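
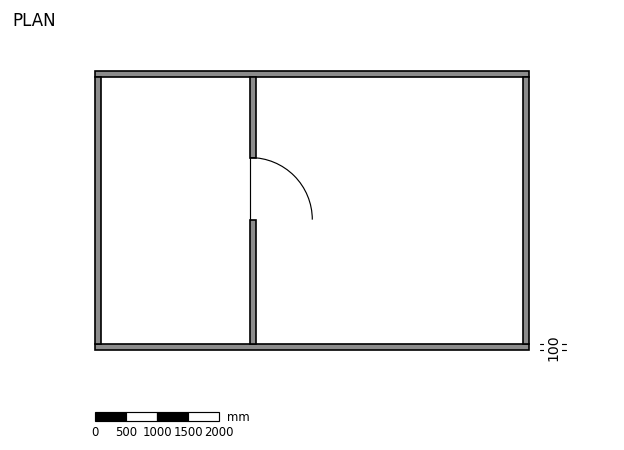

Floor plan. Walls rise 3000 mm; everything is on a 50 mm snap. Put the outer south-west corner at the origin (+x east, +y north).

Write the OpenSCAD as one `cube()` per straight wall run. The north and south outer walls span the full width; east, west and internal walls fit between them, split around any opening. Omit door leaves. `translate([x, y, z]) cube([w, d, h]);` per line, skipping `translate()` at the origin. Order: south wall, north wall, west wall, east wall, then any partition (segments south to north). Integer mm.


cube([7000, 100, 3000]);
translate([0, 4400, 0]) cube([7000, 100, 3000]);
translate([0, 100, 0]) cube([100, 4300, 3000]);
translate([6900, 100, 0]) cube([100, 4300, 3000]);
translate([2500, 100, 0]) cube([100, 2000, 3000]);
translate([2500, 3100, 0]) cube([100, 1300, 3000]);


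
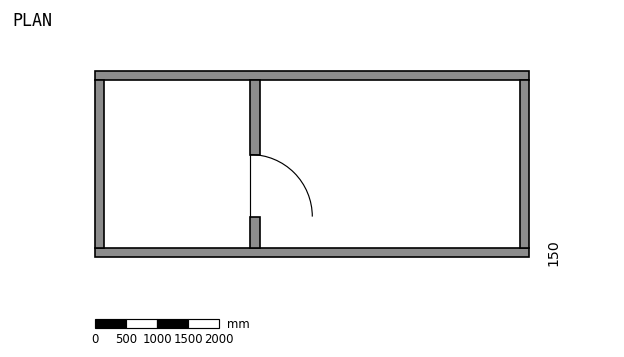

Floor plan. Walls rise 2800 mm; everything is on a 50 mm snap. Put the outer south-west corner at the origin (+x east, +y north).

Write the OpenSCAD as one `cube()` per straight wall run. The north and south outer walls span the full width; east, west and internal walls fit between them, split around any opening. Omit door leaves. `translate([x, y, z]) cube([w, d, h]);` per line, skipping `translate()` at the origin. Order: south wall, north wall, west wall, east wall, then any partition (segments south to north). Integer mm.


cube([7000, 150, 2800]);
translate([0, 2850, 0]) cube([7000, 150, 2800]);
translate([0, 150, 0]) cube([150, 2700, 2800]);
translate([6850, 150, 0]) cube([150, 2700, 2800]);
translate([2500, 150, 0]) cube([150, 500, 2800]);
translate([2500, 1650, 0]) cube([150, 1200, 2800]);


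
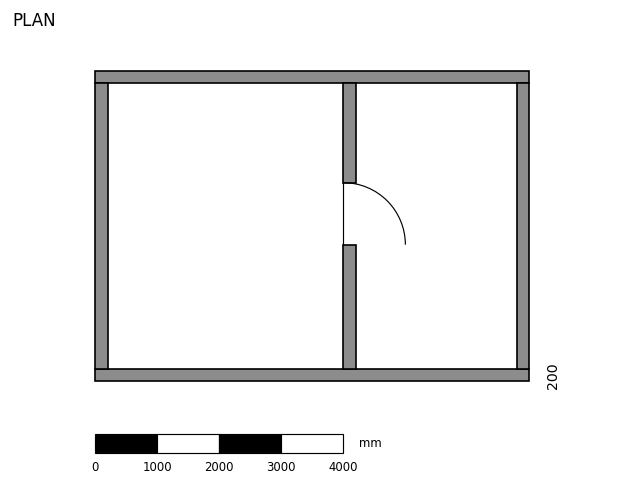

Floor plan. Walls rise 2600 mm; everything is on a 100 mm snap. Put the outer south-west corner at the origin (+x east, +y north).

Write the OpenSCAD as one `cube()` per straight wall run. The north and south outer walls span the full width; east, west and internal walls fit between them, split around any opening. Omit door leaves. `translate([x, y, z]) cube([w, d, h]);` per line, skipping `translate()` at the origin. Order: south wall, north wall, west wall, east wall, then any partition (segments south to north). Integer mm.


cube([7000, 200, 2600]);
translate([0, 4800, 0]) cube([7000, 200, 2600]);
translate([0, 200, 0]) cube([200, 4600, 2600]);
translate([6800, 200, 0]) cube([200, 4600, 2600]);
translate([4000, 200, 0]) cube([200, 2000, 2600]);
translate([4000, 3200, 0]) cube([200, 1600, 2600]);


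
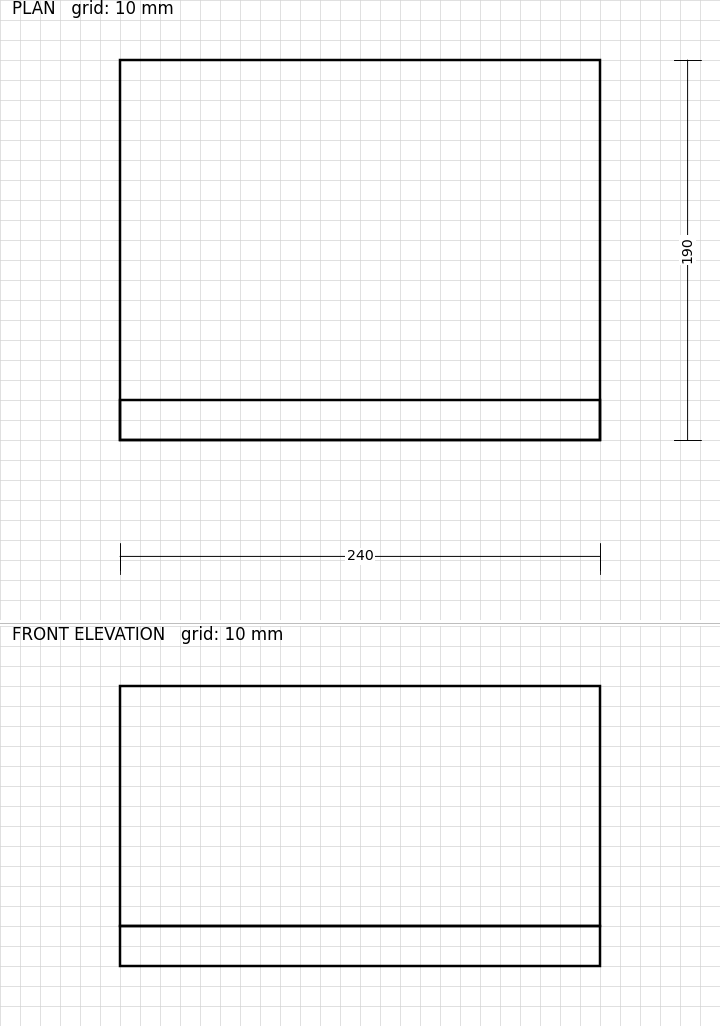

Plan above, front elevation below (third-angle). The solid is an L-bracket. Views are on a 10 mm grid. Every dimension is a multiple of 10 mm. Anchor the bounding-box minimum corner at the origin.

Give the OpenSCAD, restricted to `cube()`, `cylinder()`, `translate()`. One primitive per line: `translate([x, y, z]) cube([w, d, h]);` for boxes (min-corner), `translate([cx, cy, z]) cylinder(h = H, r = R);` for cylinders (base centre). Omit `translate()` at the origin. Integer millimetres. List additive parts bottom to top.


cube([240, 190, 20]);
translate([0, 0, 20]) cube([240, 20, 120]);


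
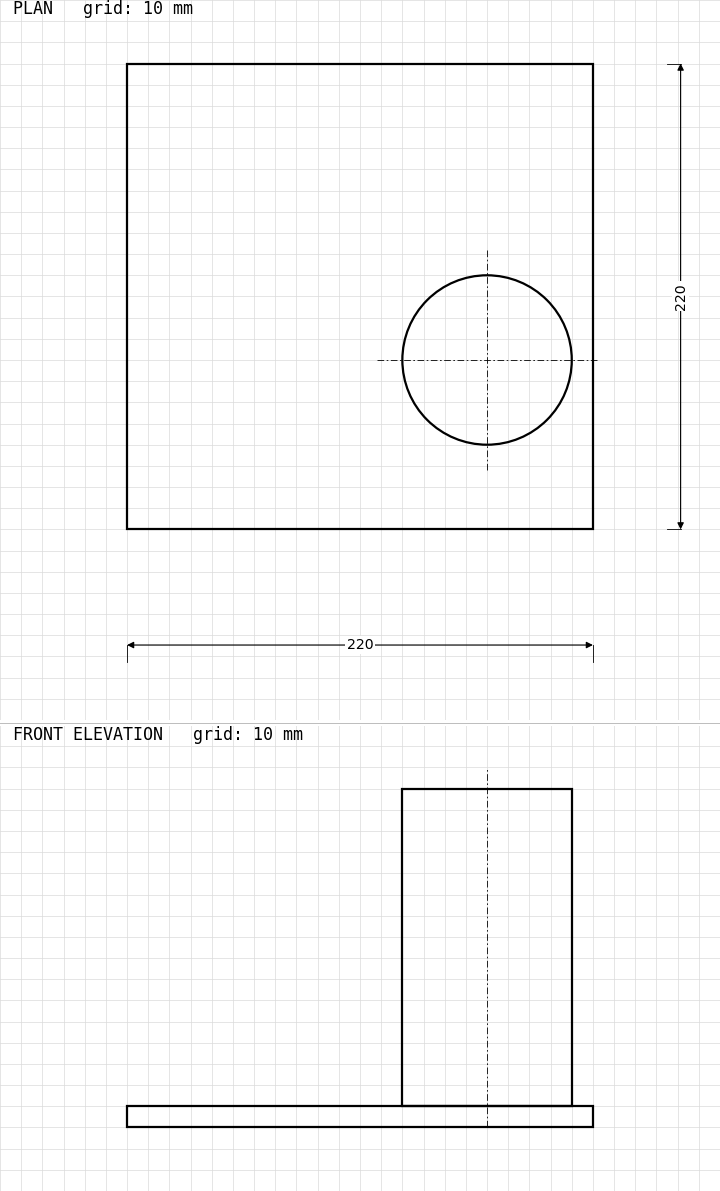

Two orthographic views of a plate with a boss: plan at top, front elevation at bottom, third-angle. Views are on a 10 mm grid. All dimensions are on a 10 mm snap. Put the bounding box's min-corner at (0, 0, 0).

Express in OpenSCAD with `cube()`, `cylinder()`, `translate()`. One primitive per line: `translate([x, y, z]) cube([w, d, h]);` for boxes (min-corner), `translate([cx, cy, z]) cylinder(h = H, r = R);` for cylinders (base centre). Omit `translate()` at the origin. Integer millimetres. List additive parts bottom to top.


cube([220, 220, 10]);
translate([170, 80, 10]) cylinder(h = 150, r = 40);


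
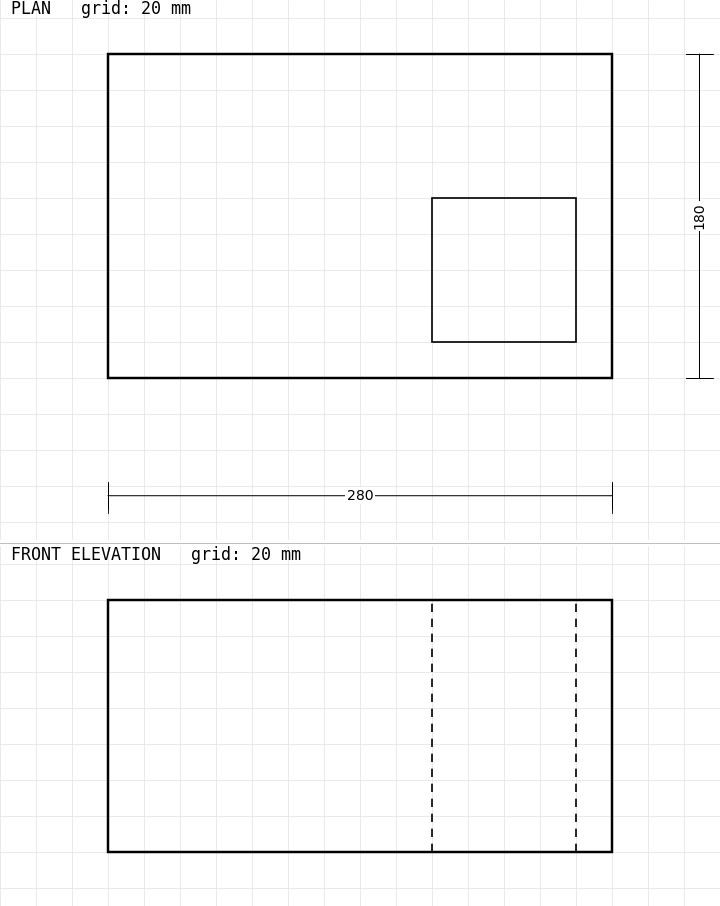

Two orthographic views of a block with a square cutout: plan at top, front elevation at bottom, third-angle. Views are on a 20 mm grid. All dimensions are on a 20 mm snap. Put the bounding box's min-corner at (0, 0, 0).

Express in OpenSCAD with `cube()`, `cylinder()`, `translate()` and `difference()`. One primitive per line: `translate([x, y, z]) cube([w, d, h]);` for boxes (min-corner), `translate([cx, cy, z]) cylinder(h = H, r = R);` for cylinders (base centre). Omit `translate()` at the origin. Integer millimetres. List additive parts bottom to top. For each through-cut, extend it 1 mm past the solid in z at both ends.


difference() {
  cube([280, 180, 140]);
  translate([180, 20, -1]) cube([80, 80, 142]);
}


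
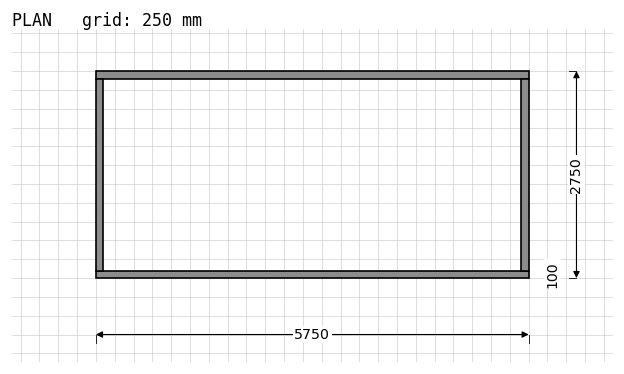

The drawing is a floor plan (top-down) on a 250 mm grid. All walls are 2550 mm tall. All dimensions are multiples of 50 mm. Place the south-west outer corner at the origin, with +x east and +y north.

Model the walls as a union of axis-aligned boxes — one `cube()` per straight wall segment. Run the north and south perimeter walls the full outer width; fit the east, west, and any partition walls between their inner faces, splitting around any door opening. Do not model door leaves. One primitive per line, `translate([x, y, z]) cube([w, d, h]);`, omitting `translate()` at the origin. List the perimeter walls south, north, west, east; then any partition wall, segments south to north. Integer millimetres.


cube([5750, 100, 2550]);
translate([0, 2650, 0]) cube([5750, 100, 2550]);
translate([0, 100, 0]) cube([100, 2550, 2550]);
translate([5650, 100, 0]) cube([100, 2550, 2550]);


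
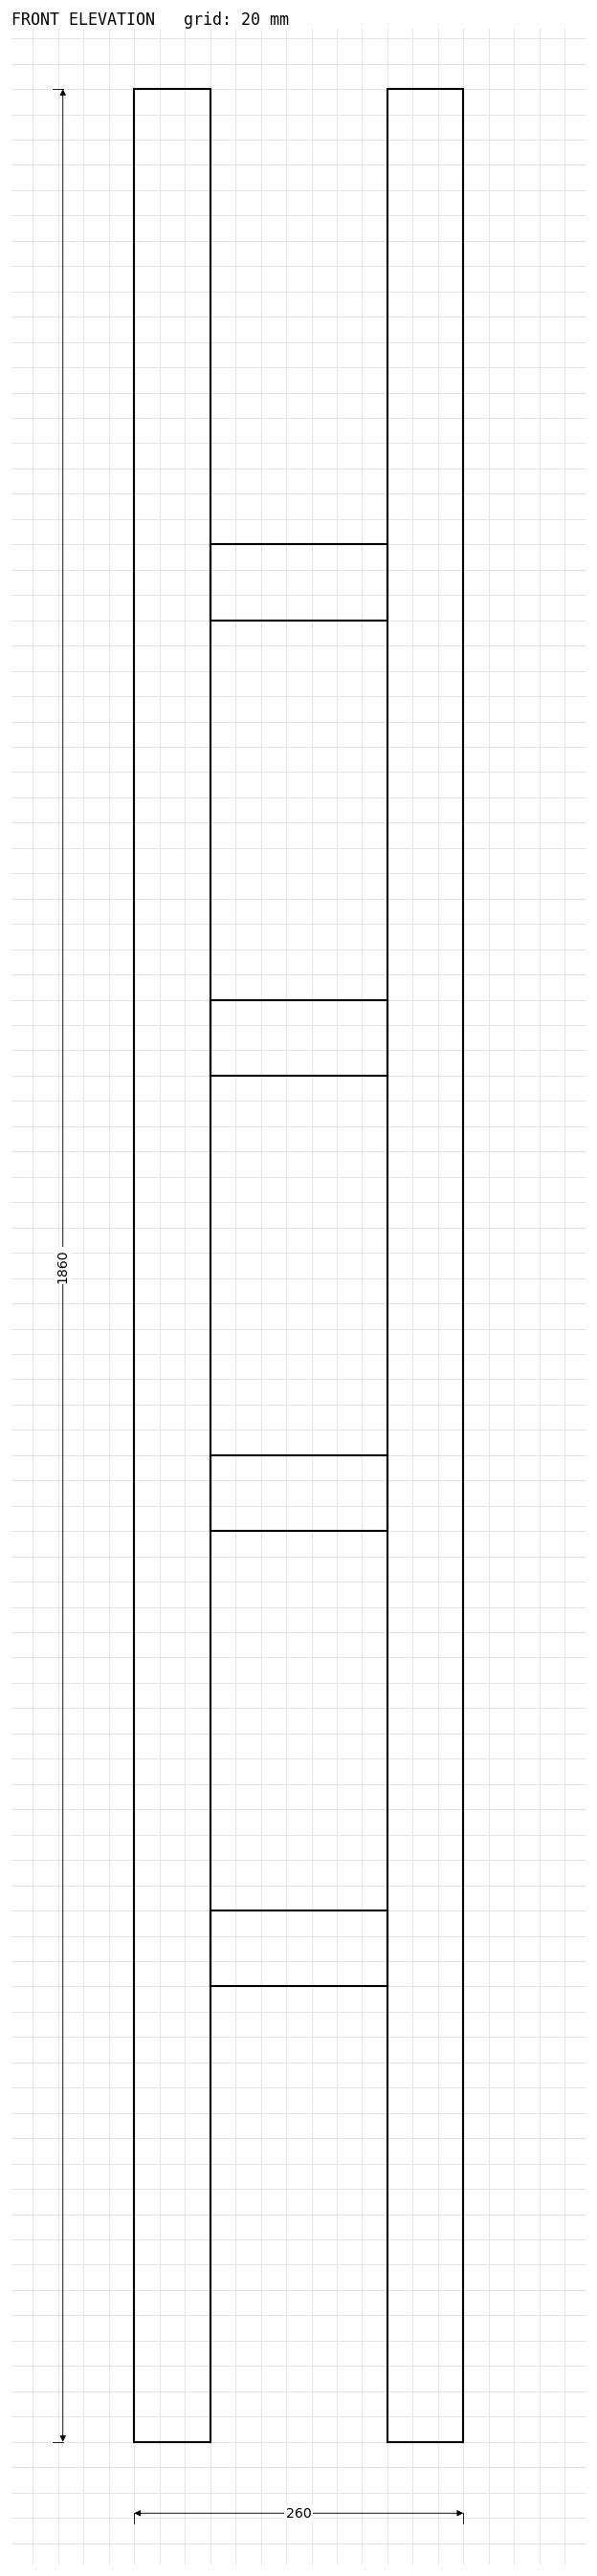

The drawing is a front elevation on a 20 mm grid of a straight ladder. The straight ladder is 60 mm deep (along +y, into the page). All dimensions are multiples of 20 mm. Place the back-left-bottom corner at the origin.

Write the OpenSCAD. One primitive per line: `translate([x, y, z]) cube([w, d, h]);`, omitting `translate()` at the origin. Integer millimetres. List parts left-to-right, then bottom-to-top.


cube([60, 60, 1860]);
translate([60, 0, 360]) cube([140, 60, 60]);
translate([60, 0, 720]) cube([140, 60, 60]);
translate([60, 0, 1080]) cube([140, 60, 60]);
translate([60, 0, 1440]) cube([140, 60, 60]);
translate([200, 0, 0]) cube([60, 60, 1860]);


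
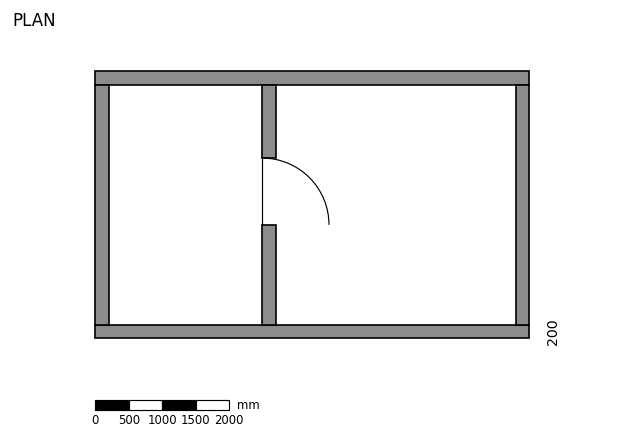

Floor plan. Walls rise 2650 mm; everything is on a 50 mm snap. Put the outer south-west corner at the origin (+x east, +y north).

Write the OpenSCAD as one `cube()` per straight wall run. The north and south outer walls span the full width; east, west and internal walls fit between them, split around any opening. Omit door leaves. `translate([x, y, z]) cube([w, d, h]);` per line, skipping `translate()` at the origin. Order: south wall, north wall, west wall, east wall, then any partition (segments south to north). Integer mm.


cube([6500, 200, 2650]);
translate([0, 3800, 0]) cube([6500, 200, 2650]);
translate([0, 200, 0]) cube([200, 3600, 2650]);
translate([6300, 200, 0]) cube([200, 3600, 2650]);
translate([2500, 200, 0]) cube([200, 1500, 2650]);
translate([2500, 2700, 0]) cube([200, 1100, 2650]);


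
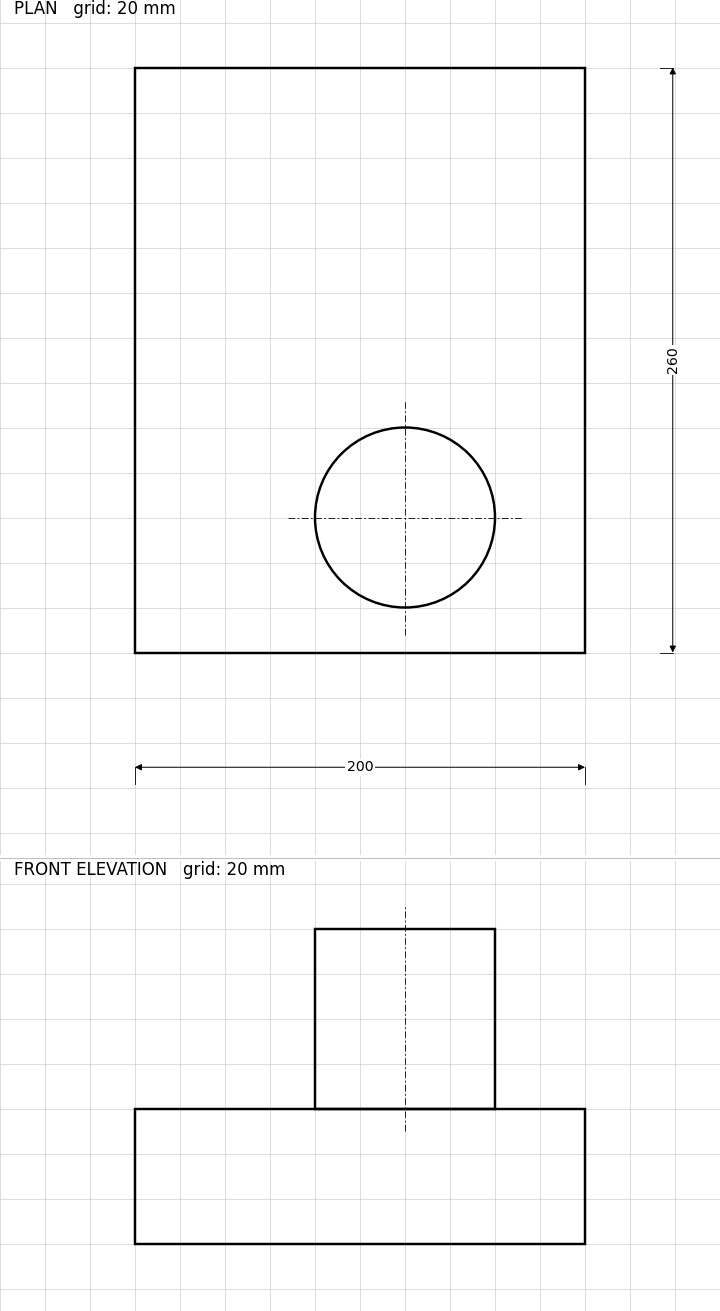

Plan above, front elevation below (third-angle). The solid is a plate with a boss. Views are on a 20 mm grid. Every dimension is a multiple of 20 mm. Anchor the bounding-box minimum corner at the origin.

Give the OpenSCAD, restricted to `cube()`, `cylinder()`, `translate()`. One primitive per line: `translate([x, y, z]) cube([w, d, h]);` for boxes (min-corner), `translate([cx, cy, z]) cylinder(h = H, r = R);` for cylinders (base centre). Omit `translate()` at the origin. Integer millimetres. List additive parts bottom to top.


cube([200, 260, 60]);
translate([120, 60, 60]) cylinder(h = 80, r = 40);


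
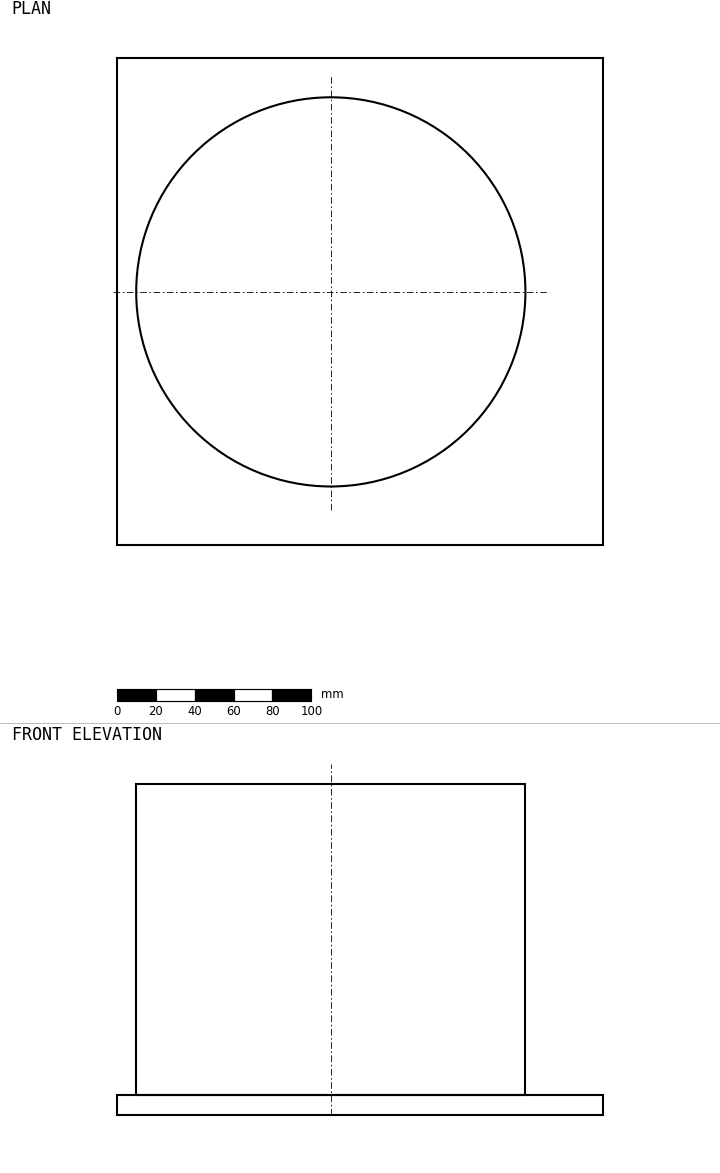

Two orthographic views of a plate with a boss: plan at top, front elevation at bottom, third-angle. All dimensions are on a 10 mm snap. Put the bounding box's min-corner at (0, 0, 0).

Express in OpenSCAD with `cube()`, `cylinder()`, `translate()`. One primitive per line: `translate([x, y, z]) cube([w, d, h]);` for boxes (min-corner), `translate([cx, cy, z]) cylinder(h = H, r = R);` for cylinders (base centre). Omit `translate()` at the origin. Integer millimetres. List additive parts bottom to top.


cube([250, 250, 10]);
translate([110, 130, 10]) cylinder(h = 160, r = 100);


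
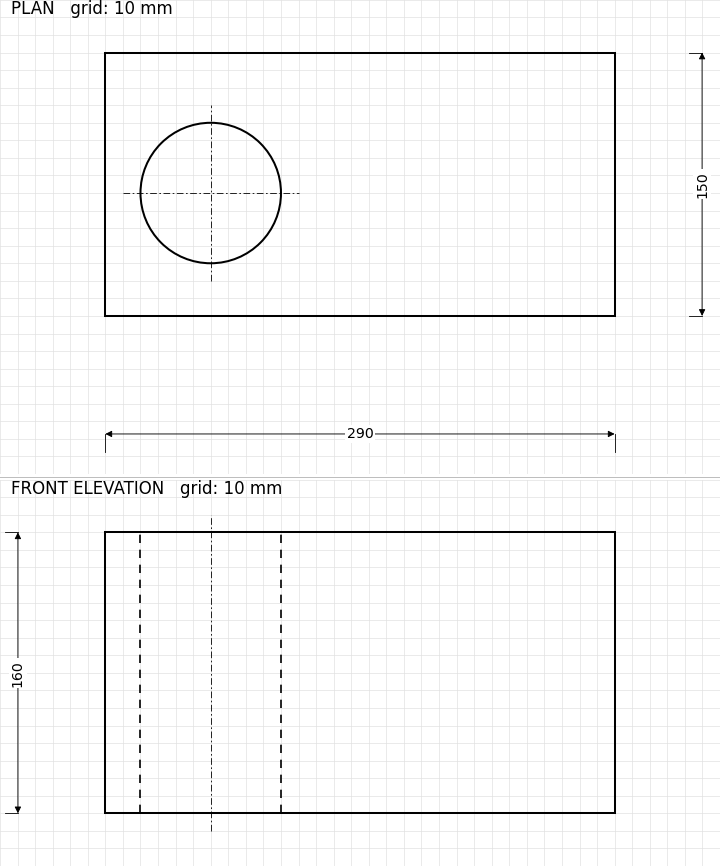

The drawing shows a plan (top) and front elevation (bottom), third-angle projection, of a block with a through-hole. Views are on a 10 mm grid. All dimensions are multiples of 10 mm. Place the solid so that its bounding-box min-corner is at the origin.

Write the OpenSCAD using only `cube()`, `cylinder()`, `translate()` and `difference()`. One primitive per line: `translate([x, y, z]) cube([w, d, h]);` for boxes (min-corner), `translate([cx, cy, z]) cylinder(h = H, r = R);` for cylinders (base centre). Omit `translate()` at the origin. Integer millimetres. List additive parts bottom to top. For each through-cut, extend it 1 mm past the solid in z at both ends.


difference() {
  cube([290, 150, 160]);
  translate([60, 70, -1]) cylinder(h = 162, r = 40);
}


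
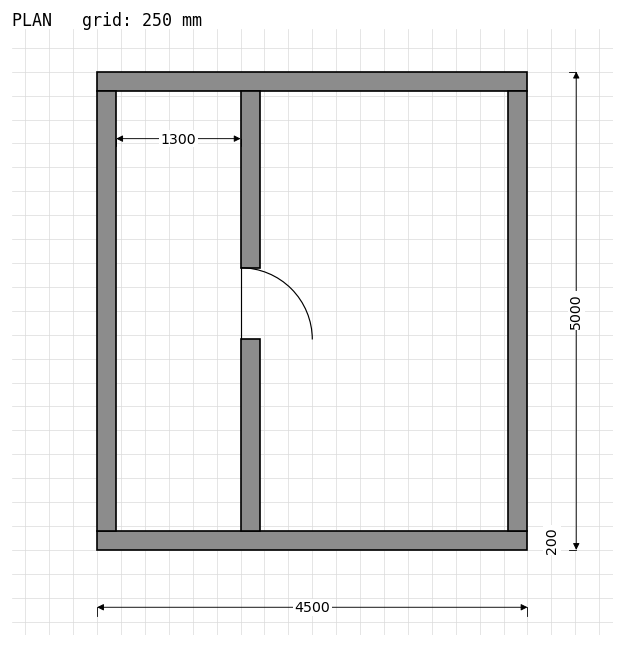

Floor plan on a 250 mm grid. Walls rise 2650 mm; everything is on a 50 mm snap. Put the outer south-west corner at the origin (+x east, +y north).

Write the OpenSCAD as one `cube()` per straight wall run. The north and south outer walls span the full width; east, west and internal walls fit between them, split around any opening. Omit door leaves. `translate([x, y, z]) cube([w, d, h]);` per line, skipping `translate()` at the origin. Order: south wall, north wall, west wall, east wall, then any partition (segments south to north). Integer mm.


cube([4500, 200, 2650]);
translate([0, 4800, 0]) cube([4500, 200, 2650]);
translate([0, 200, 0]) cube([200, 4600, 2650]);
translate([4300, 200, 0]) cube([200, 4600, 2650]);
translate([1500, 200, 0]) cube([200, 2000, 2650]);
translate([1500, 2950, 0]) cube([200, 1850, 2650]);


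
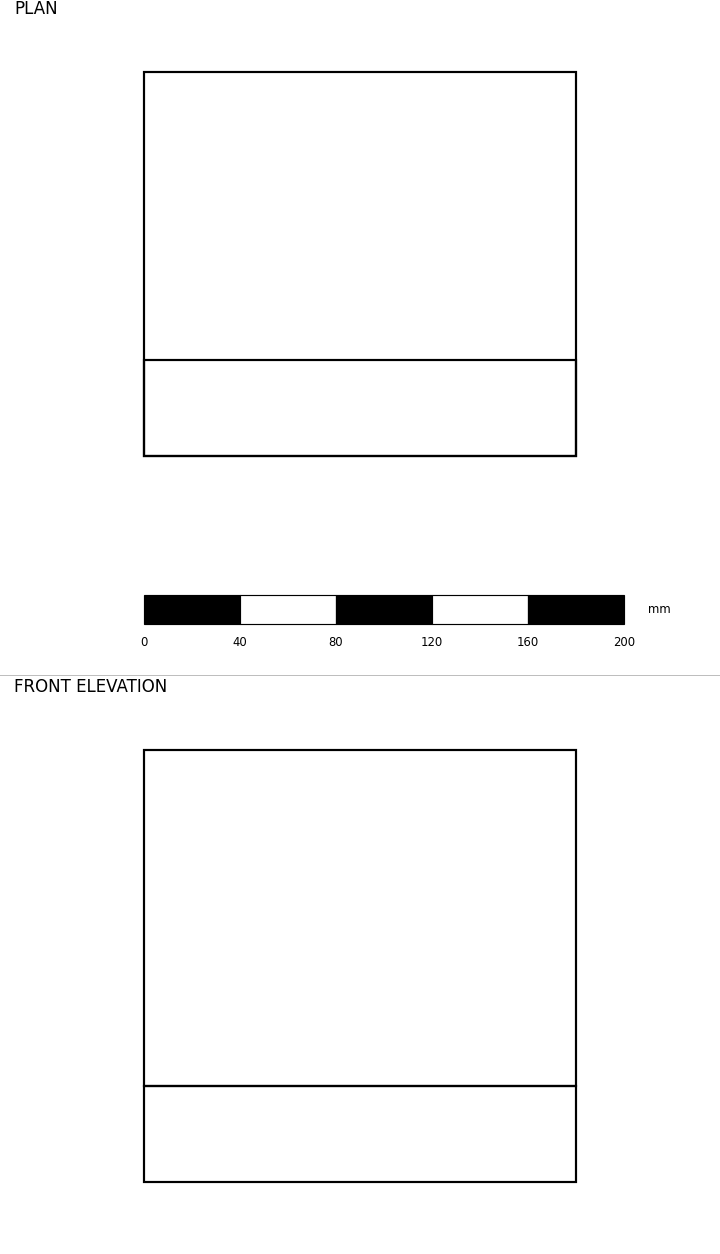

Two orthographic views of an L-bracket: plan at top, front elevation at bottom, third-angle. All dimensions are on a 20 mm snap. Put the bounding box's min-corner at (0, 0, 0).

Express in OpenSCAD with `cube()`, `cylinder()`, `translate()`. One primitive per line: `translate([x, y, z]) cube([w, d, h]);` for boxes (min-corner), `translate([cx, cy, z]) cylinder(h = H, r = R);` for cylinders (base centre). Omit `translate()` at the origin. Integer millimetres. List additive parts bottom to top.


cube([180, 160, 40]);
translate([0, 0, 40]) cube([180, 40, 140]);


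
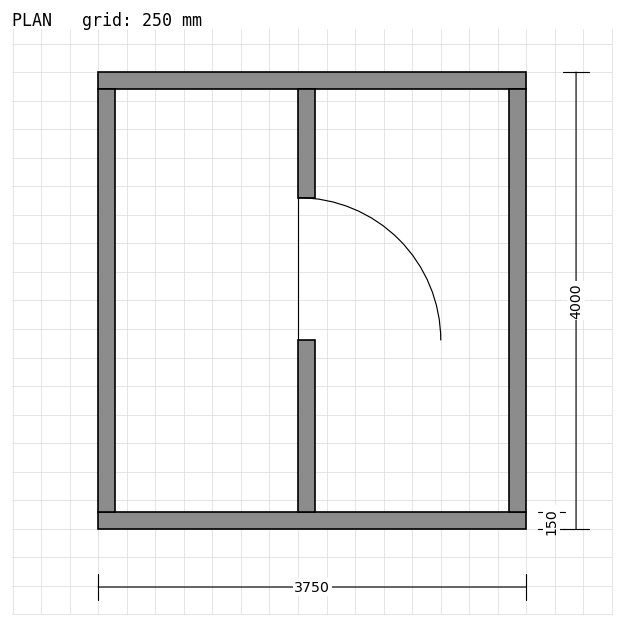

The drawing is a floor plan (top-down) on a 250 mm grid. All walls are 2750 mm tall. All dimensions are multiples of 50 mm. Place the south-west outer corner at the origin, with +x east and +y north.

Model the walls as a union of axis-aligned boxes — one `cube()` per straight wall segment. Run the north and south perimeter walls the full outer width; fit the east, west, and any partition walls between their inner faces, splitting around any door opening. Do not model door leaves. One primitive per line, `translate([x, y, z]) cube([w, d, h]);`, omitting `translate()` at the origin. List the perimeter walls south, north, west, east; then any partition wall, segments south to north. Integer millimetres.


cube([3750, 150, 2750]);
translate([0, 3850, 0]) cube([3750, 150, 2750]);
translate([0, 150, 0]) cube([150, 3700, 2750]);
translate([3600, 150, 0]) cube([150, 3700, 2750]);
translate([1750, 150, 0]) cube([150, 1500, 2750]);
translate([1750, 2900, 0]) cube([150, 950, 2750]);


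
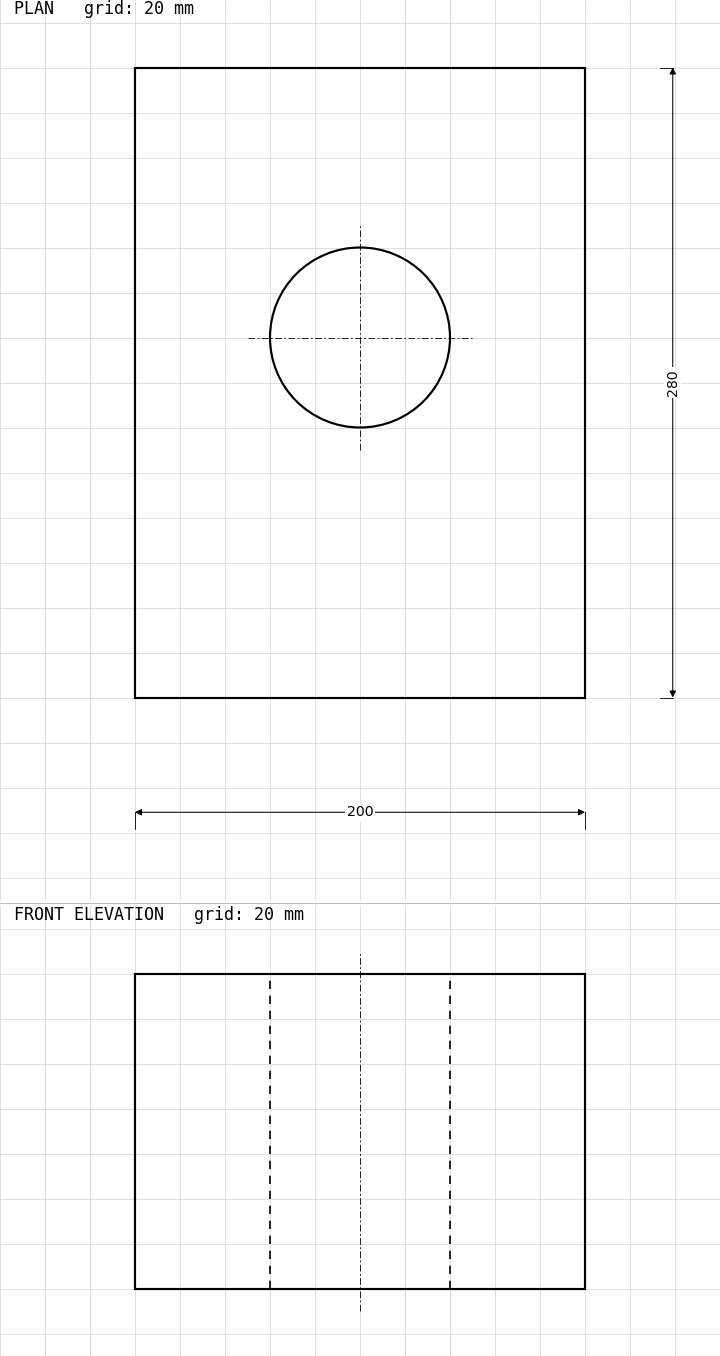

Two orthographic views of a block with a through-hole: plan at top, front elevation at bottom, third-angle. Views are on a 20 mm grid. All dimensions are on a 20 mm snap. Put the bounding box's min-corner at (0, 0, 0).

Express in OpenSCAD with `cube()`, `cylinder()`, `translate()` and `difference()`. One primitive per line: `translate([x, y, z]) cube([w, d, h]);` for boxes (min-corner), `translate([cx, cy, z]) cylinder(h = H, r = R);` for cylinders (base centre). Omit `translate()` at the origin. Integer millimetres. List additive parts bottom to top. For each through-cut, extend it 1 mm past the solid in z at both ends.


difference() {
  cube([200, 280, 140]);
  translate([100, 160, -1]) cylinder(h = 142, r = 40);
}


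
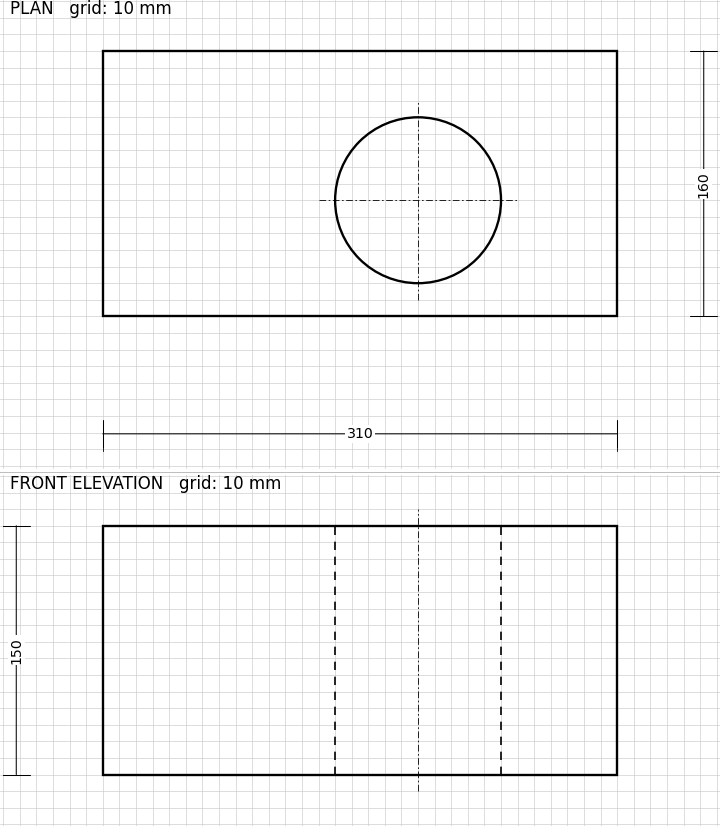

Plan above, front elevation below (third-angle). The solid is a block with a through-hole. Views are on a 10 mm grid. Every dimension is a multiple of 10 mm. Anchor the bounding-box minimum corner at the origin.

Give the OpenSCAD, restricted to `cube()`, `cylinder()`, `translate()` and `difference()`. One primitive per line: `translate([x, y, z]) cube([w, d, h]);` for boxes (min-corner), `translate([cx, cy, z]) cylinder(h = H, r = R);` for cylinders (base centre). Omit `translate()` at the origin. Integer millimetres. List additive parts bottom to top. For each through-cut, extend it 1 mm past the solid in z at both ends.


difference() {
  cube([310, 160, 150]);
  translate([190, 70, -1]) cylinder(h = 152, r = 50);
}


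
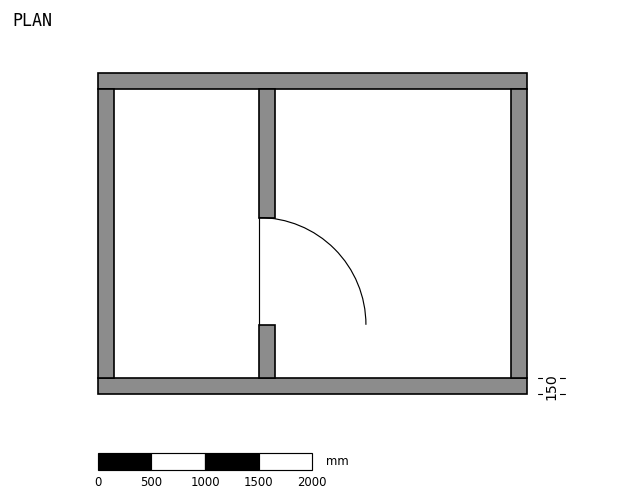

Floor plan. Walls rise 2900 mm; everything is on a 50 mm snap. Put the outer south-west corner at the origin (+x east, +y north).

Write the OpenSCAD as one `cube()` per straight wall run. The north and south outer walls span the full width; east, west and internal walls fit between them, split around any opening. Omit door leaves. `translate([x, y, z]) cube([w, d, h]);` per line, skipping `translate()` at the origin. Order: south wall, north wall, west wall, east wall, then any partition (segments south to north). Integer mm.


cube([4000, 150, 2900]);
translate([0, 2850, 0]) cube([4000, 150, 2900]);
translate([0, 150, 0]) cube([150, 2700, 2900]);
translate([3850, 150, 0]) cube([150, 2700, 2900]);
translate([1500, 150, 0]) cube([150, 500, 2900]);
translate([1500, 1650, 0]) cube([150, 1200, 2900]);


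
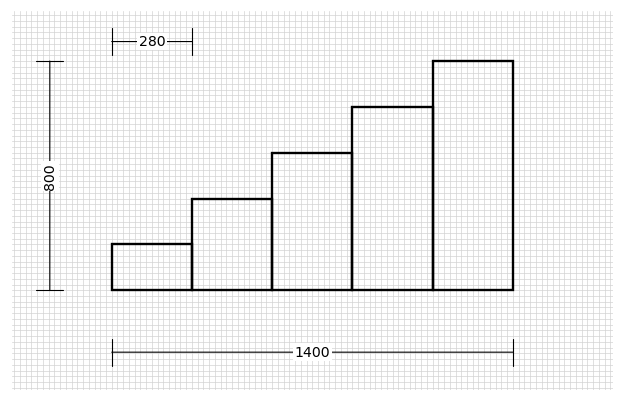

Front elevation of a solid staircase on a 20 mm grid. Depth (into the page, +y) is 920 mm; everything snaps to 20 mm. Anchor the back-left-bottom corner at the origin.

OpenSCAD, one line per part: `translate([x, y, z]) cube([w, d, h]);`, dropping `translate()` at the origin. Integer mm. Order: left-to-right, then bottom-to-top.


cube([280, 920, 160]);
translate([280, 0, 0]) cube([280, 920, 320]);
translate([560, 0, 0]) cube([280, 920, 480]);
translate([840, 0, 0]) cube([280, 920, 640]);
translate([1120, 0, 0]) cube([280, 920, 800]);


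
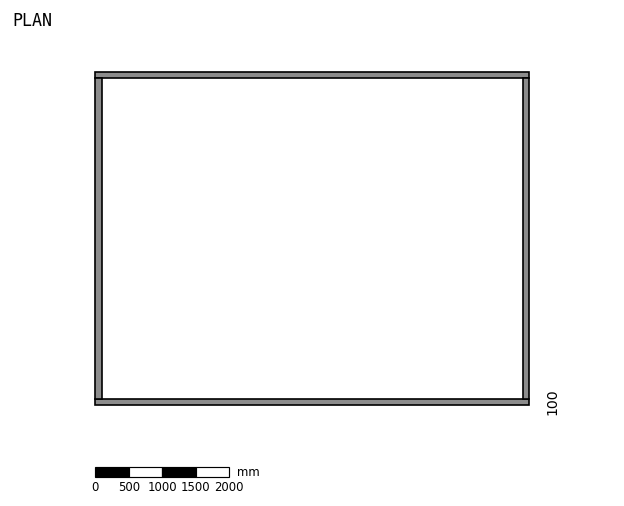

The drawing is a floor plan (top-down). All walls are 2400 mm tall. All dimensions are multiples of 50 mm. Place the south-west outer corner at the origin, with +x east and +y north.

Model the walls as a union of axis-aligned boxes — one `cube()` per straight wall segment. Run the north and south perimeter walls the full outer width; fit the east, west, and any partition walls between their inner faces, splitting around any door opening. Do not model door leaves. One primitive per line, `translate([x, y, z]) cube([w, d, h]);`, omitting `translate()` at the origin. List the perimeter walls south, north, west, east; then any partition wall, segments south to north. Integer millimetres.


cube([6500, 100, 2400]);
translate([0, 4900, 0]) cube([6500, 100, 2400]);
translate([0, 100, 0]) cube([100, 4800, 2400]);
translate([6400, 100, 0]) cube([100, 4800, 2400]);


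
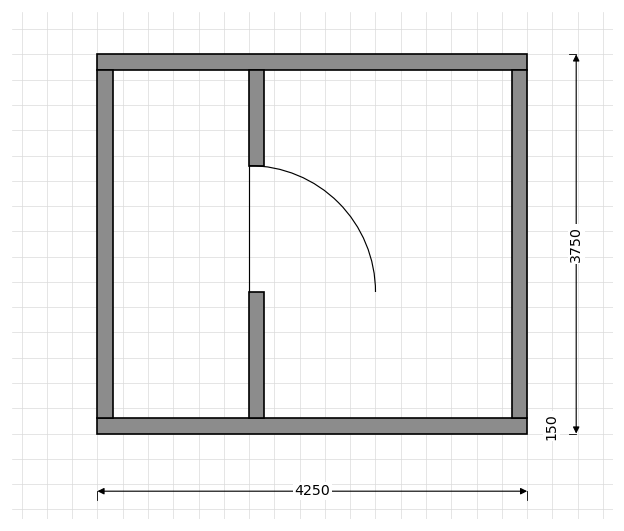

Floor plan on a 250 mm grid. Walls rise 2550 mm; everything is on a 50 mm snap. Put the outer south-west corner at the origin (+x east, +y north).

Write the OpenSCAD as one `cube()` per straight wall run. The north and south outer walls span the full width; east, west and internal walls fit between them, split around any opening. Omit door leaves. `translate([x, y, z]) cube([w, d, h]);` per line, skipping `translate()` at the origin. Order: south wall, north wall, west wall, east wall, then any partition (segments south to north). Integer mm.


cube([4250, 150, 2550]);
translate([0, 3600, 0]) cube([4250, 150, 2550]);
translate([0, 150, 0]) cube([150, 3450, 2550]);
translate([4100, 150, 0]) cube([150, 3450, 2550]);
translate([1500, 150, 0]) cube([150, 1250, 2550]);
translate([1500, 2650, 0]) cube([150, 950, 2550]);


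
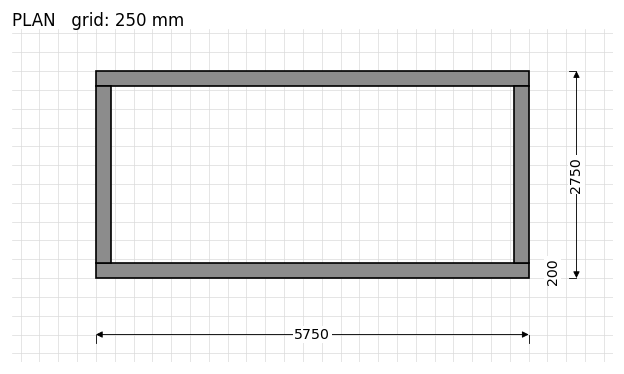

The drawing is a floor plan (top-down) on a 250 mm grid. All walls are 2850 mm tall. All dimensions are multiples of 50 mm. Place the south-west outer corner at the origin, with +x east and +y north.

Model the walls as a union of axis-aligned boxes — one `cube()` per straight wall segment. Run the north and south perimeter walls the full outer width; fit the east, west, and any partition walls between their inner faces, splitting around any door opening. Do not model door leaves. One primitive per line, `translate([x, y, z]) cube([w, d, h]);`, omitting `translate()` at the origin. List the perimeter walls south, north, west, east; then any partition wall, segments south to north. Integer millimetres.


cube([5750, 200, 2850]);
translate([0, 2550, 0]) cube([5750, 200, 2850]);
translate([0, 200, 0]) cube([200, 2350, 2850]);
translate([5550, 200, 0]) cube([200, 2350, 2850]);


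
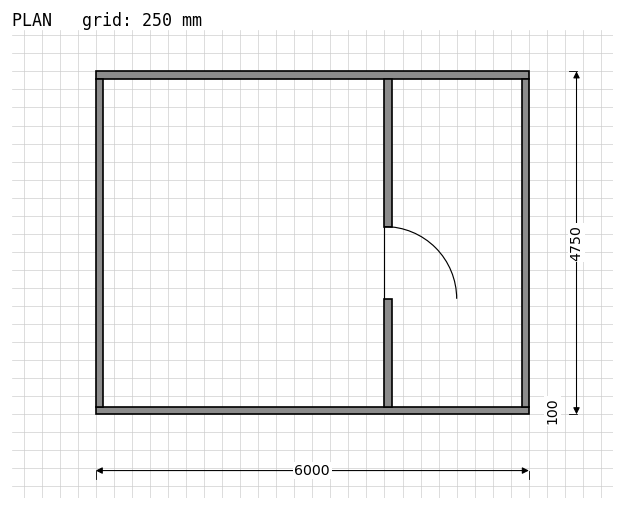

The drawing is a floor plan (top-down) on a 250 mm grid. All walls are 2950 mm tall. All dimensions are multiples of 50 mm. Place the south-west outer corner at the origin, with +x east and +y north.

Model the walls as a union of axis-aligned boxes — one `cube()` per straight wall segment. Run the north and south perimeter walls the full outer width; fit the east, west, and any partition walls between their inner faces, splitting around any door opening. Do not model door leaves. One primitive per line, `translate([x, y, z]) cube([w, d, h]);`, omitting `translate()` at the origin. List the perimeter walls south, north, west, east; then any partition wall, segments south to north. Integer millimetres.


cube([6000, 100, 2950]);
translate([0, 4650, 0]) cube([6000, 100, 2950]);
translate([0, 100, 0]) cube([100, 4550, 2950]);
translate([5900, 100, 0]) cube([100, 4550, 2950]);
translate([4000, 100, 0]) cube([100, 1500, 2950]);
translate([4000, 2600, 0]) cube([100, 2050, 2950]);


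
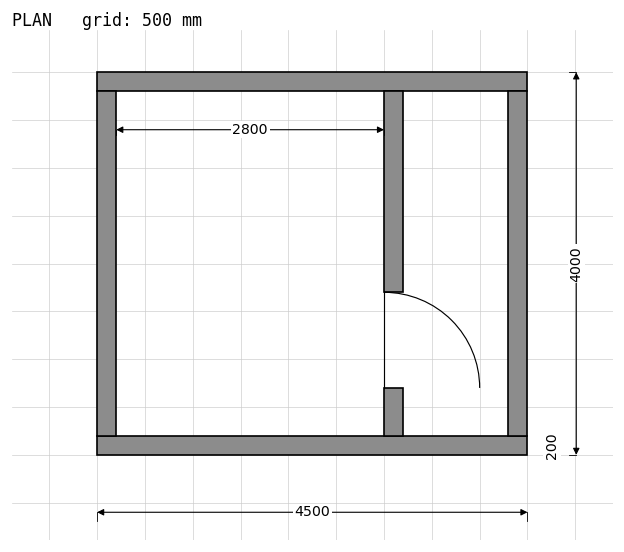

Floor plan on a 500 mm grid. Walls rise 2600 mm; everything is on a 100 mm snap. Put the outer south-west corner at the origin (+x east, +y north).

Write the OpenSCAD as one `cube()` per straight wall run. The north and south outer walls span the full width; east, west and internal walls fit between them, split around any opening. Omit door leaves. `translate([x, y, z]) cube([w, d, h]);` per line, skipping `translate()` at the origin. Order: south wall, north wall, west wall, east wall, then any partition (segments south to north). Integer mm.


cube([4500, 200, 2600]);
translate([0, 3800, 0]) cube([4500, 200, 2600]);
translate([0, 200, 0]) cube([200, 3600, 2600]);
translate([4300, 200, 0]) cube([200, 3600, 2600]);
translate([3000, 200, 0]) cube([200, 500, 2600]);
translate([3000, 1700, 0]) cube([200, 2100, 2600]);


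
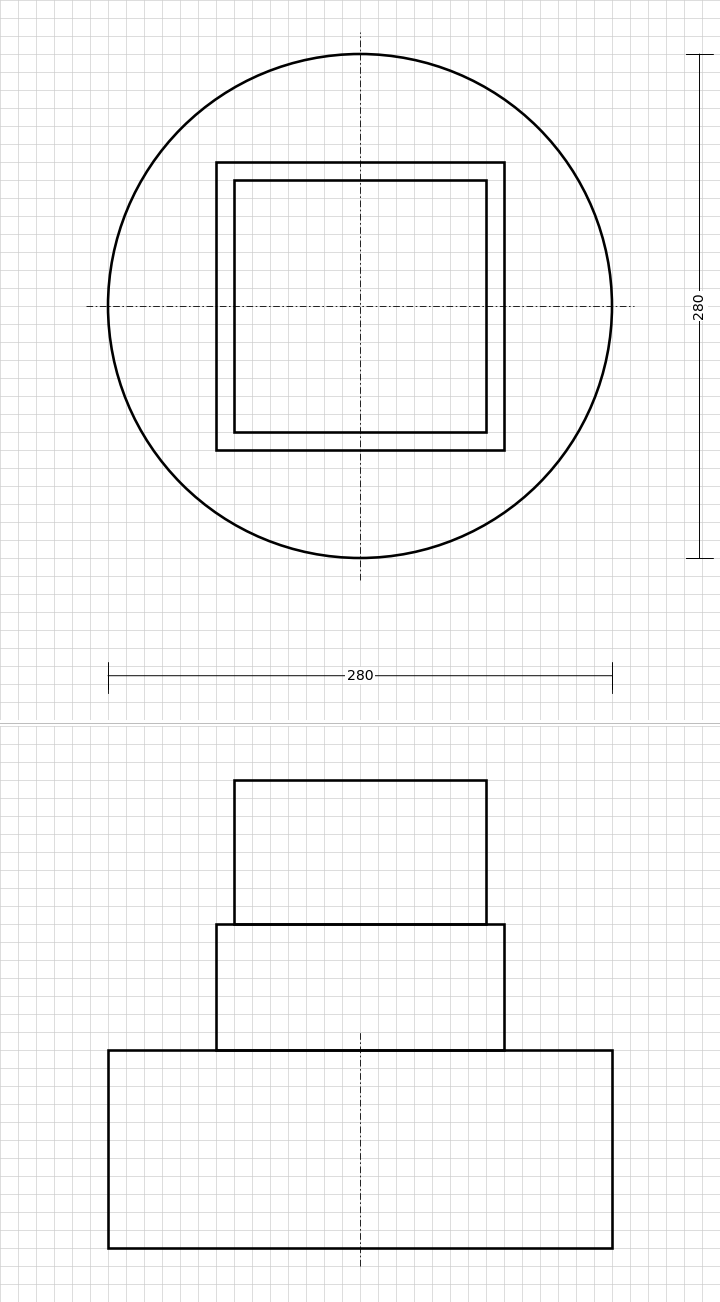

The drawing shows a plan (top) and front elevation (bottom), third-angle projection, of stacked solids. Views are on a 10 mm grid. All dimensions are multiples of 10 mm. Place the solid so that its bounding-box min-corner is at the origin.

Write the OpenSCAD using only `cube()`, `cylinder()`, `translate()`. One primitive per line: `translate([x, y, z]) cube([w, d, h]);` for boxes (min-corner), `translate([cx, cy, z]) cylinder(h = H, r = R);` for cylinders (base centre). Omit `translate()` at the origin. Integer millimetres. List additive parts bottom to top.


translate([140, 140, 0]) cylinder(h = 110, r = 140);
translate([60, 60, 110]) cube([160, 160, 70]);
translate([70, 70, 180]) cube([140, 140, 80]);


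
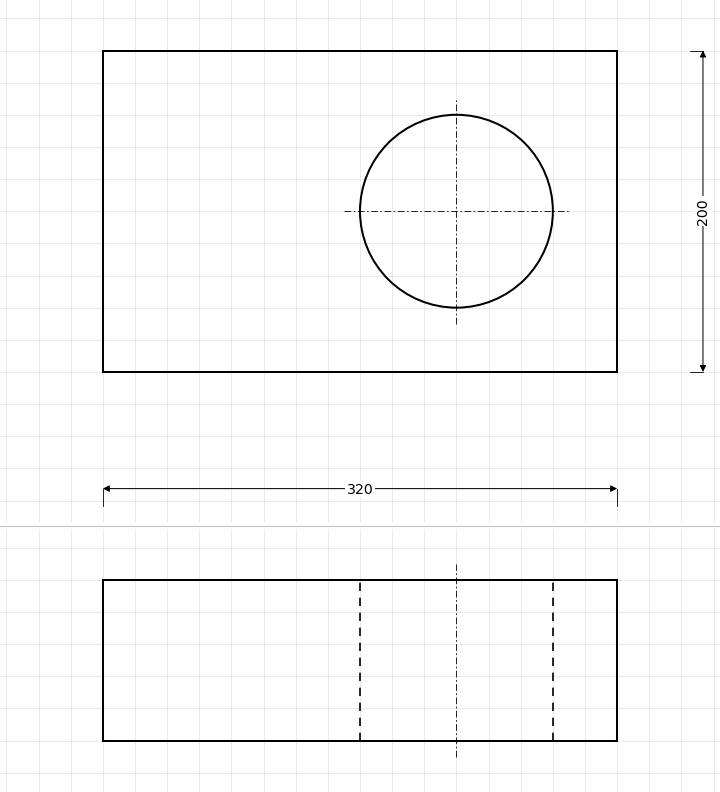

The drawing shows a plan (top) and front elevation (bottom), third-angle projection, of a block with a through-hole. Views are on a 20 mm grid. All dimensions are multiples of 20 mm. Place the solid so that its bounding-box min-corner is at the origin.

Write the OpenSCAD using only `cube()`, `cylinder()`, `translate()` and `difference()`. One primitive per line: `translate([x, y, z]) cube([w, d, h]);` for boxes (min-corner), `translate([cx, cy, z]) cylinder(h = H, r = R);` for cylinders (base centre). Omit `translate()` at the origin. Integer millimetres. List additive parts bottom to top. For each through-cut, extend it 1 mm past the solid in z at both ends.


difference() {
  cube([320, 200, 100]);
  translate([220, 100, -1]) cylinder(h = 102, r = 60);
}


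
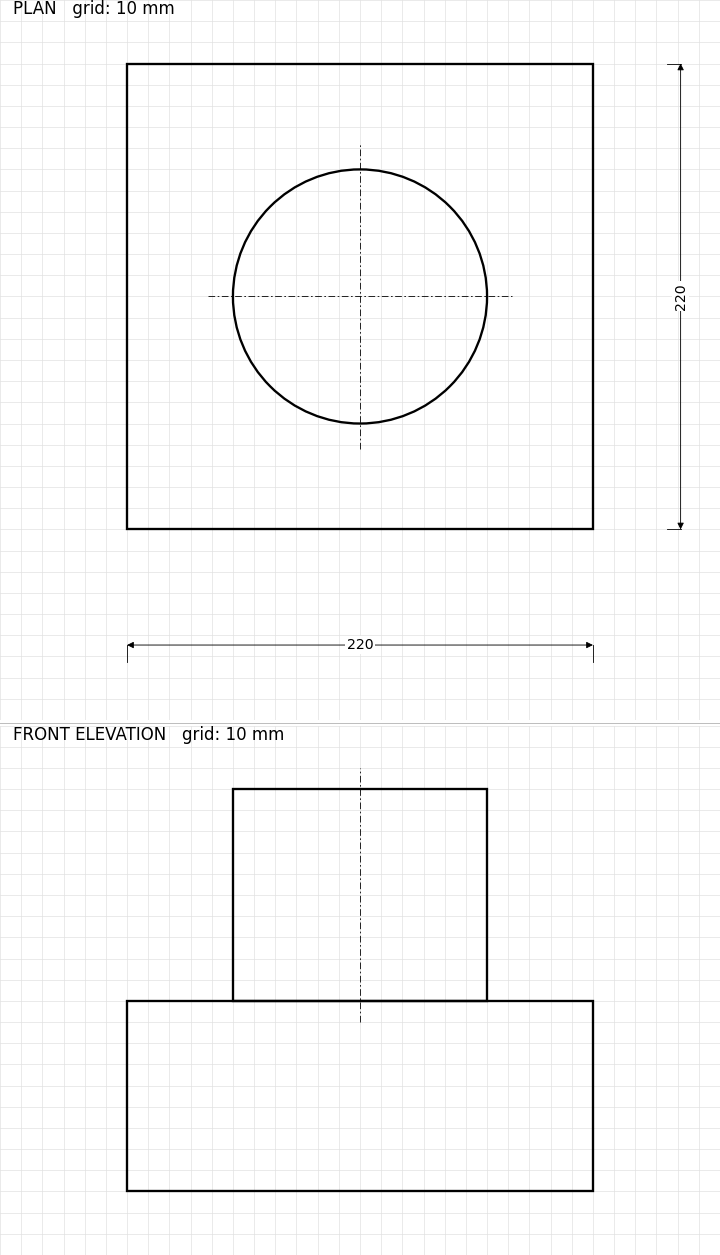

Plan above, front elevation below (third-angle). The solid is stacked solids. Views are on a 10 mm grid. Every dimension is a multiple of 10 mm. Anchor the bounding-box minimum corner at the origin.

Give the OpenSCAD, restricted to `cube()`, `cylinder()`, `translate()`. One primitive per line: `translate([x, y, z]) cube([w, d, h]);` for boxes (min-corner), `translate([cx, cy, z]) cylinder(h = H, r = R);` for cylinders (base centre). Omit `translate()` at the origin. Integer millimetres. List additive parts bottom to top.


cube([220, 220, 90]);
translate([110, 110, 90]) cylinder(h = 100, r = 60);


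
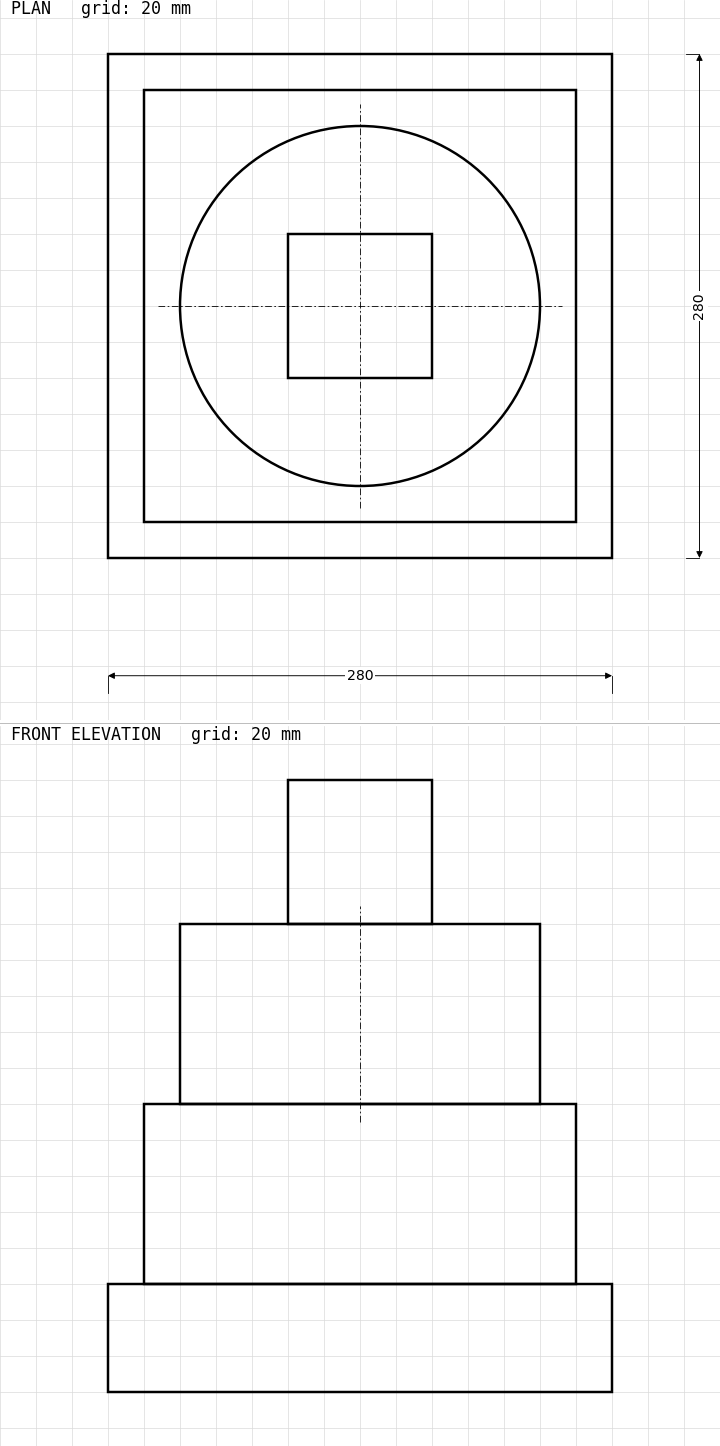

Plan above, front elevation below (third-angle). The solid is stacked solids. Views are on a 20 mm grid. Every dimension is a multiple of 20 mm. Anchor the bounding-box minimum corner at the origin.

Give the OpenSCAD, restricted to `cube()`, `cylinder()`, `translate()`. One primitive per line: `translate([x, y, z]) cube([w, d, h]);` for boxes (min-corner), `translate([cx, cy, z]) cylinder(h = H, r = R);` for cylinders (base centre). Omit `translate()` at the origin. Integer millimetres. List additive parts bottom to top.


cube([280, 280, 60]);
translate([20, 20, 60]) cube([240, 240, 100]);
translate([140, 140, 160]) cylinder(h = 100, r = 100);
translate([100, 100, 260]) cube([80, 80, 80]);


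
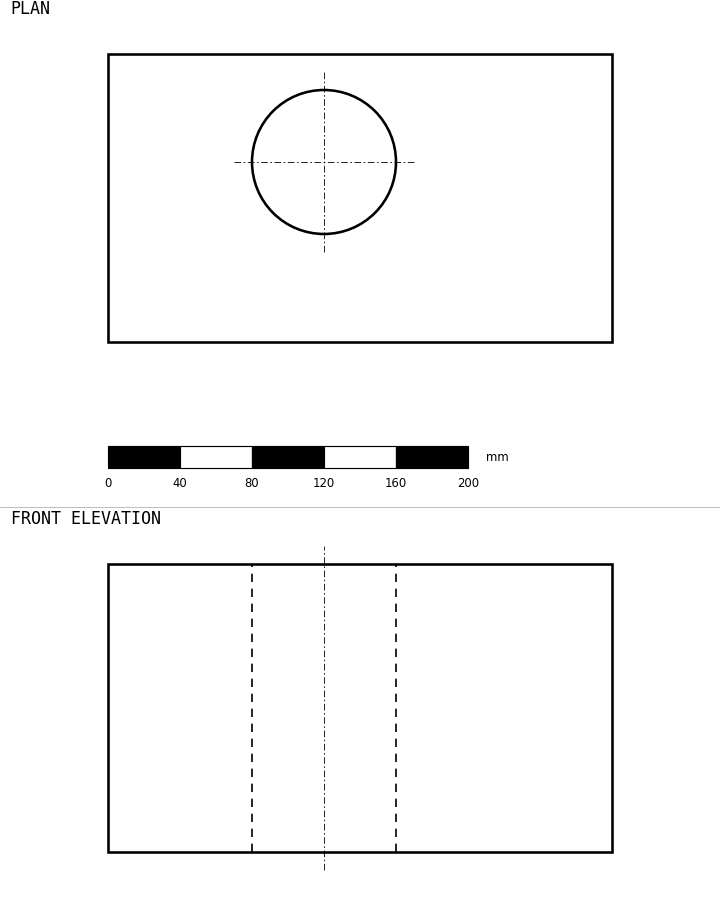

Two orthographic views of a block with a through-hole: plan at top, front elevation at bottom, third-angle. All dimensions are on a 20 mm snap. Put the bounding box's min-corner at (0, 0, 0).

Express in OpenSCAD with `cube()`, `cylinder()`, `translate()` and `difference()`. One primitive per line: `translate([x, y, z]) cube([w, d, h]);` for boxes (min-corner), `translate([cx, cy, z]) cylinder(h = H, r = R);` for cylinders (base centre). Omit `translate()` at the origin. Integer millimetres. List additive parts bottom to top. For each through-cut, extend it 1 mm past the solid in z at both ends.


difference() {
  cube([280, 160, 160]);
  translate([120, 100, -1]) cylinder(h = 162, r = 40);
}


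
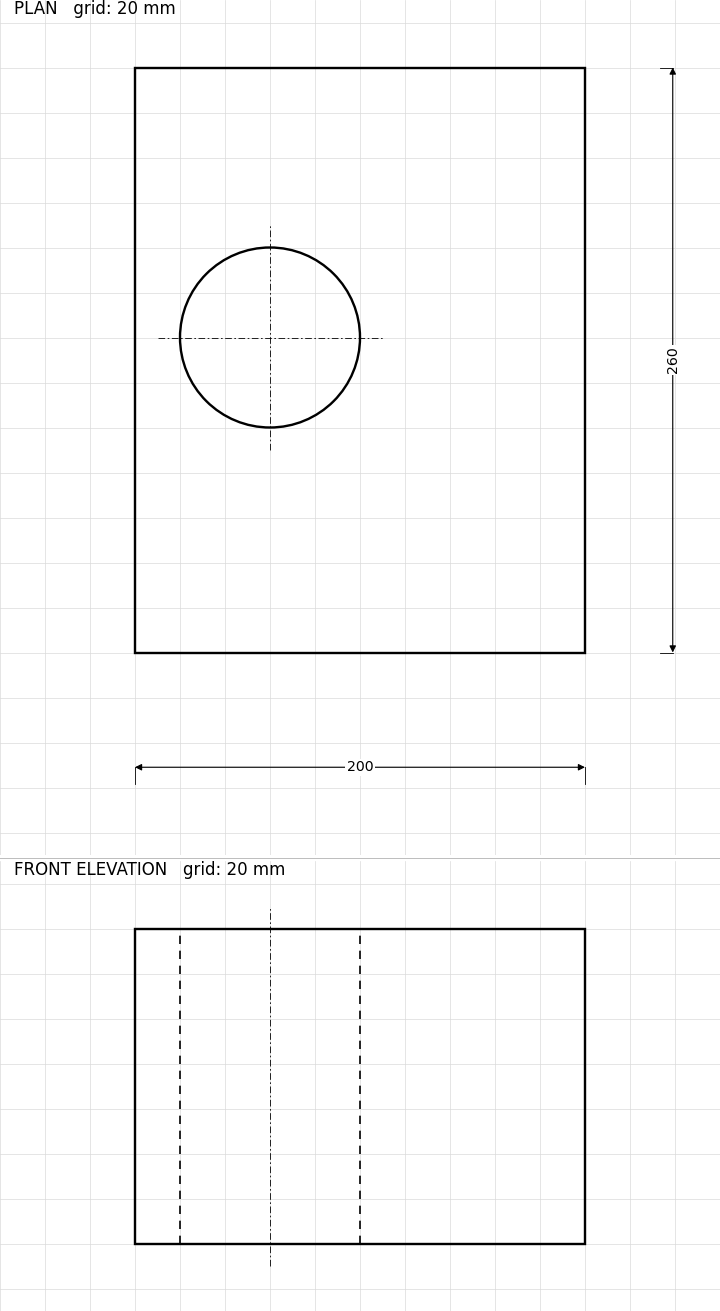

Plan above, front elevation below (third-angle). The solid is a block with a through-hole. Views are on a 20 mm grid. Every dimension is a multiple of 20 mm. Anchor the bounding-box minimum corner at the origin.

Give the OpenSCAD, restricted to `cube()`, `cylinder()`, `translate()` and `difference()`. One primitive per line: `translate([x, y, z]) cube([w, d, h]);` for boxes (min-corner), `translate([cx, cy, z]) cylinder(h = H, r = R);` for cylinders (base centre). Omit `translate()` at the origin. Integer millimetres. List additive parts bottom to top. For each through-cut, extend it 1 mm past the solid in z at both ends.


difference() {
  cube([200, 260, 140]);
  translate([60, 140, -1]) cylinder(h = 142, r = 40);
}


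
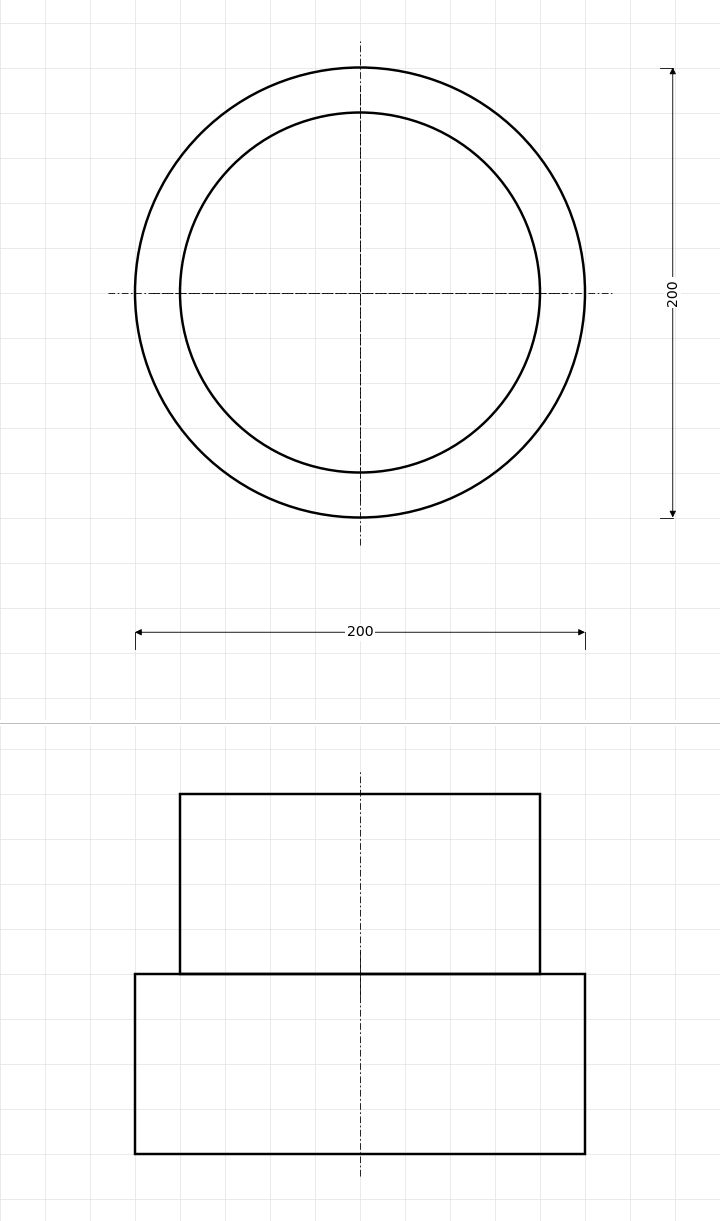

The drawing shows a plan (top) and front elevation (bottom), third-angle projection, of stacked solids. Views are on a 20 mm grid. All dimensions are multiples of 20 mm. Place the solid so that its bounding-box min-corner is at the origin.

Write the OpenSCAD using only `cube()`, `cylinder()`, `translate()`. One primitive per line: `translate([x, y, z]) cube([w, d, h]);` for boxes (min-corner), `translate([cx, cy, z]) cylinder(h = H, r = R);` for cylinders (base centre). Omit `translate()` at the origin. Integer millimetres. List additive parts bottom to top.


translate([100, 100, 0]) cylinder(h = 80, r = 100);
translate([100, 100, 80]) cylinder(h = 80, r = 80);


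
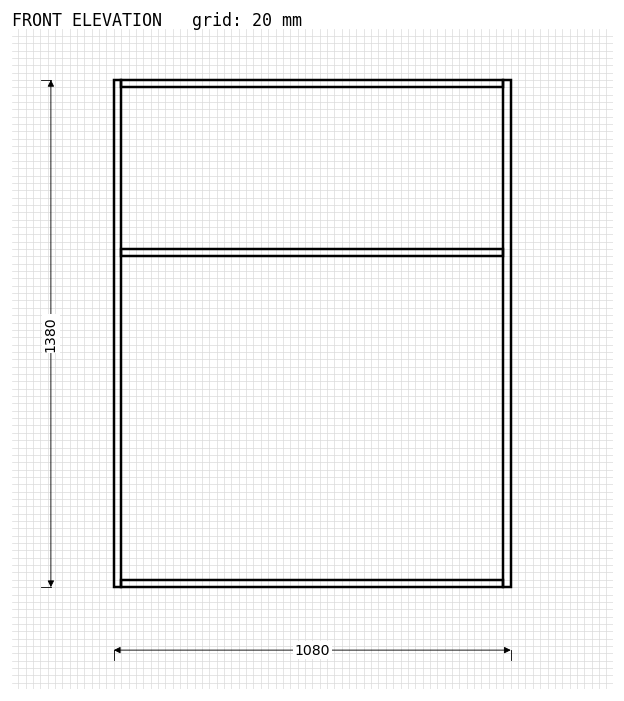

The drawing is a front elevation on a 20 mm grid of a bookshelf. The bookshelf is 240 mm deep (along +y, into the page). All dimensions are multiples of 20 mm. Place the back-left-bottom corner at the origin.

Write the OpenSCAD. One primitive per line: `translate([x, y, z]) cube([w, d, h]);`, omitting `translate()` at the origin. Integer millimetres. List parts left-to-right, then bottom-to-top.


cube([20, 240, 1380]);
translate([20, 0, 0]) cube([1040, 240, 20]);
translate([20, 0, 900]) cube([1040, 240, 20]);
translate([20, 0, 1360]) cube([1040, 240, 20]);
translate([1060, 0, 0]) cube([20, 240, 1380]);


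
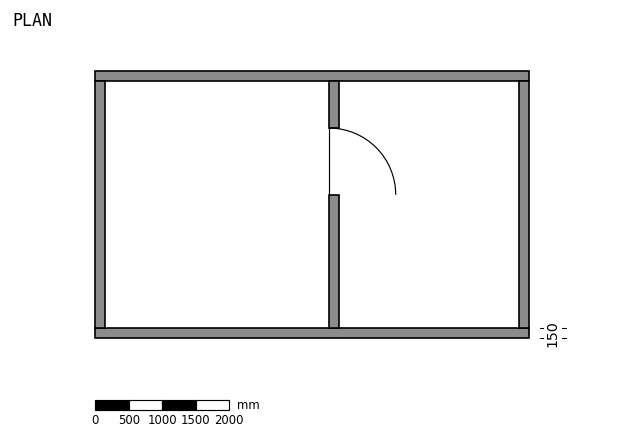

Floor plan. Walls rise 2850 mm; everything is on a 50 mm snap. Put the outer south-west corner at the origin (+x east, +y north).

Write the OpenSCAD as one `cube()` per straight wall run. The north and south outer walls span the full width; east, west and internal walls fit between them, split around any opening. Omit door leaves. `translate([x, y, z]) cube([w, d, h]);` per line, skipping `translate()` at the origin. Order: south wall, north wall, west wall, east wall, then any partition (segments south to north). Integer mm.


cube([6500, 150, 2850]);
translate([0, 3850, 0]) cube([6500, 150, 2850]);
translate([0, 150, 0]) cube([150, 3700, 2850]);
translate([6350, 150, 0]) cube([150, 3700, 2850]);
translate([3500, 150, 0]) cube([150, 2000, 2850]);
translate([3500, 3150, 0]) cube([150, 700, 2850]);


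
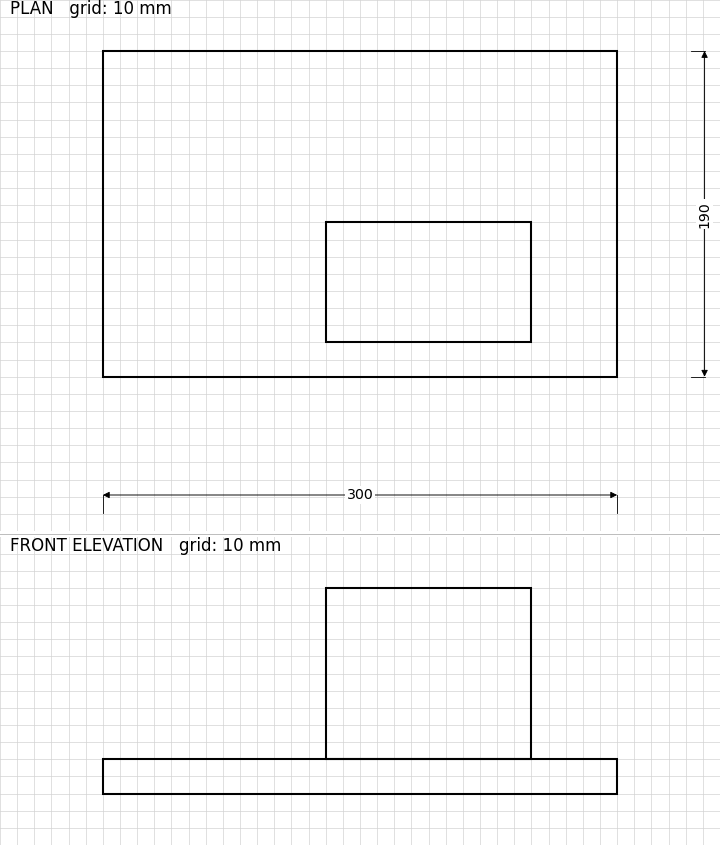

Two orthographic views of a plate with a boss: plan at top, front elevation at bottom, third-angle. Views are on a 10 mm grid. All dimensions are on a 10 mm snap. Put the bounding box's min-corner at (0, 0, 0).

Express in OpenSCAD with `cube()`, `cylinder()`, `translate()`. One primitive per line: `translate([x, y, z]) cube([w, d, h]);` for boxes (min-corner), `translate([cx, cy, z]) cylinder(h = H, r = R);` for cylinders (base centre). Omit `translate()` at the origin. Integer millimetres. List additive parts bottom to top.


cube([300, 190, 20]);
translate([130, 20, 20]) cube([120, 70, 100]);


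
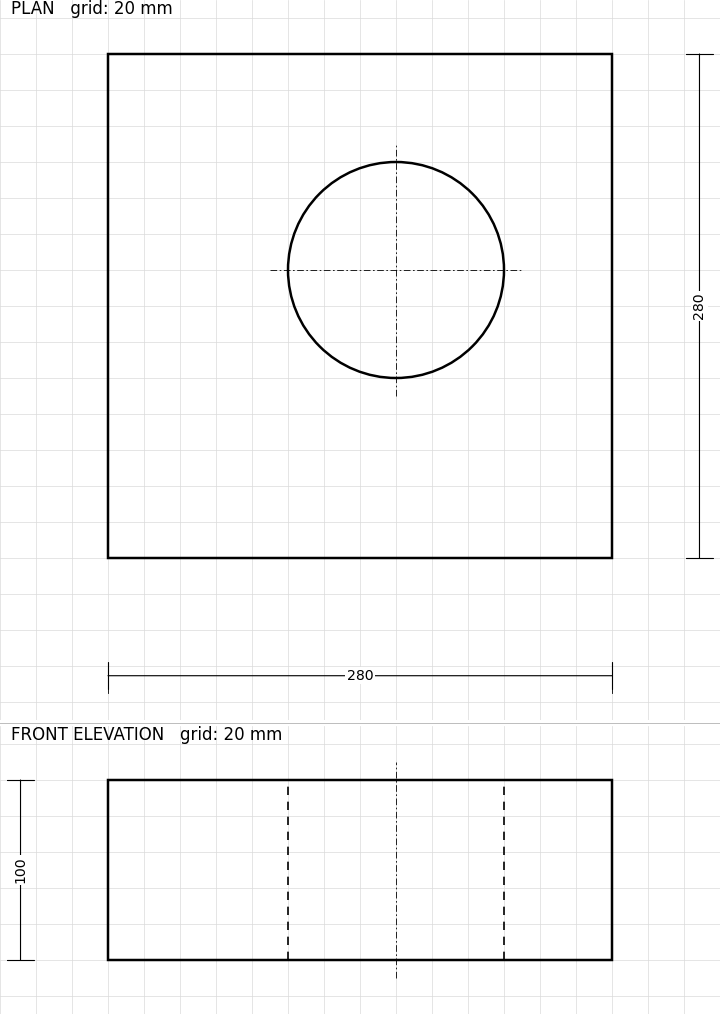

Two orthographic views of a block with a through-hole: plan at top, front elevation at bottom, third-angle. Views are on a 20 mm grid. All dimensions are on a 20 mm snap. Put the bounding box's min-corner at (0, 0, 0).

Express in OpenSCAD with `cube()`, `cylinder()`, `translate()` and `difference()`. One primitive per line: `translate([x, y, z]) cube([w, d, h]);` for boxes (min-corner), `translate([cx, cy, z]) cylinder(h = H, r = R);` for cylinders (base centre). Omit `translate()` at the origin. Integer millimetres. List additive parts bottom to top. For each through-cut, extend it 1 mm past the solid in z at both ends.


difference() {
  cube([280, 280, 100]);
  translate([160, 160, -1]) cylinder(h = 102, r = 60);
}


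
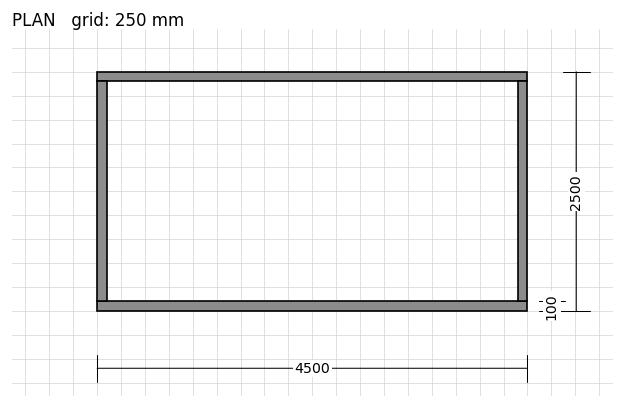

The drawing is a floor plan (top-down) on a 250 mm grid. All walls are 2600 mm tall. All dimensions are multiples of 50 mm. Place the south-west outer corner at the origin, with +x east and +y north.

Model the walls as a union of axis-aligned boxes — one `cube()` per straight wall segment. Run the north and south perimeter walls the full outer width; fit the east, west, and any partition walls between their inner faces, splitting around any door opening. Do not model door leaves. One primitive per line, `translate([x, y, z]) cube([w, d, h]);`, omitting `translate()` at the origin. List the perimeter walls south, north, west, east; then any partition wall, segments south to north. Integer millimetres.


cube([4500, 100, 2600]);
translate([0, 2400, 0]) cube([4500, 100, 2600]);
translate([0, 100, 0]) cube([100, 2300, 2600]);
translate([4400, 100, 0]) cube([100, 2300, 2600]);


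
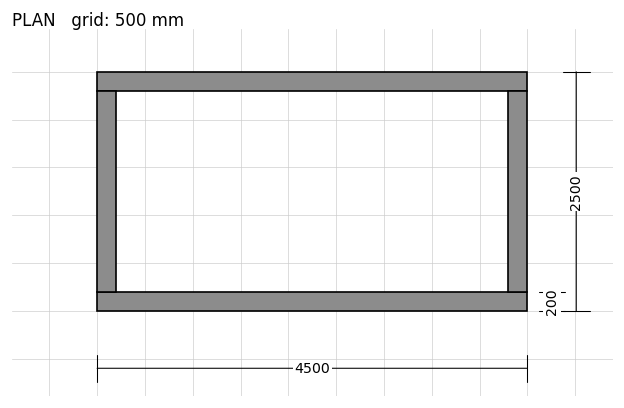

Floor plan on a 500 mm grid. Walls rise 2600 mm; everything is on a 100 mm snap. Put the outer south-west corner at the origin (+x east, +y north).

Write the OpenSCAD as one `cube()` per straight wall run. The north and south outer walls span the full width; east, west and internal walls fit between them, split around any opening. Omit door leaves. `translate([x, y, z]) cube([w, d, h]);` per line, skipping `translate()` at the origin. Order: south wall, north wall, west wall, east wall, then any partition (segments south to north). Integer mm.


cube([4500, 200, 2600]);
translate([0, 2300, 0]) cube([4500, 200, 2600]);
translate([0, 200, 0]) cube([200, 2100, 2600]);
translate([4300, 200, 0]) cube([200, 2100, 2600]);
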